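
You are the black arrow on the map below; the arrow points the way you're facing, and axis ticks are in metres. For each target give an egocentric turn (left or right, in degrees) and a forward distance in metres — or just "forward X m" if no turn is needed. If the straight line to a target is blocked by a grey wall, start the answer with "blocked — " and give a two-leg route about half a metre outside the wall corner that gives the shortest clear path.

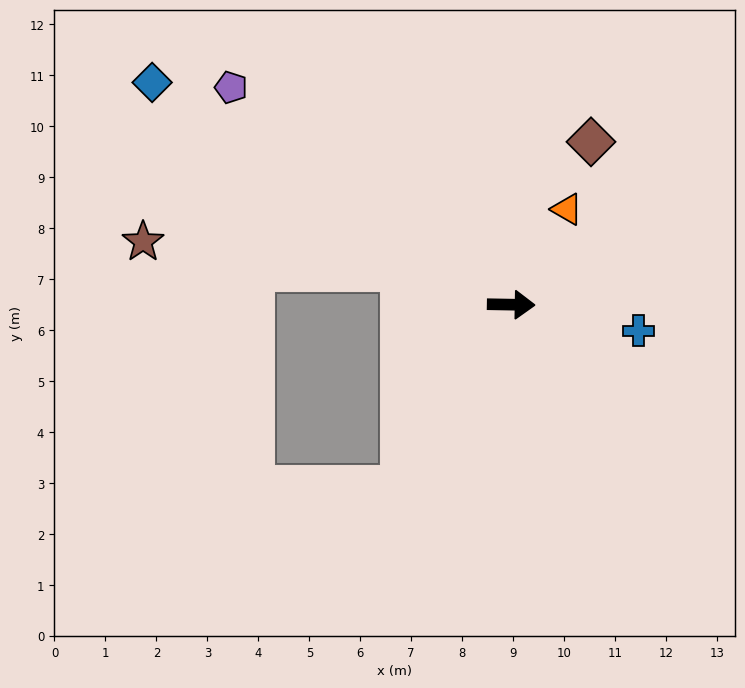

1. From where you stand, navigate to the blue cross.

turn right 11°, forward 2.6 m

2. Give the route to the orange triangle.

turn left 61°, forward 2.2 m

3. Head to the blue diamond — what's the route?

turn left 149°, forward 8.3 m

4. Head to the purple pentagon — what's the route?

turn left 143°, forward 7.0 m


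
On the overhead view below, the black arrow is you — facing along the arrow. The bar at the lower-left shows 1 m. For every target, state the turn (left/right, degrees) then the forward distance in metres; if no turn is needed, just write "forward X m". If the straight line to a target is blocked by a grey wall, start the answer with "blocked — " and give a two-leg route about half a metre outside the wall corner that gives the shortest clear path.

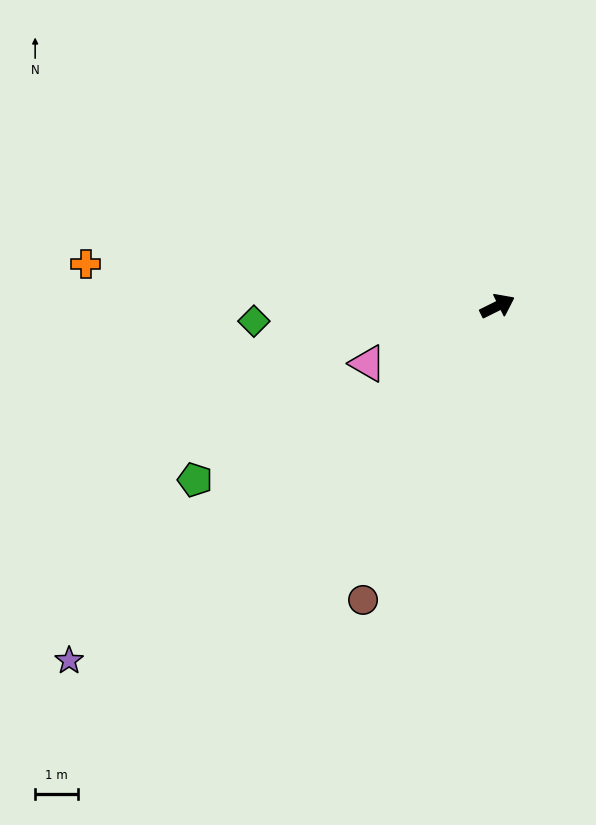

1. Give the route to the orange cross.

turn left 148°, forward 9.6 m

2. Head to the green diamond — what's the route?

turn left 157°, forward 5.7 m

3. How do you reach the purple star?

turn right 167°, forward 13.0 m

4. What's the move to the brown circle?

turn right 141°, forward 7.5 m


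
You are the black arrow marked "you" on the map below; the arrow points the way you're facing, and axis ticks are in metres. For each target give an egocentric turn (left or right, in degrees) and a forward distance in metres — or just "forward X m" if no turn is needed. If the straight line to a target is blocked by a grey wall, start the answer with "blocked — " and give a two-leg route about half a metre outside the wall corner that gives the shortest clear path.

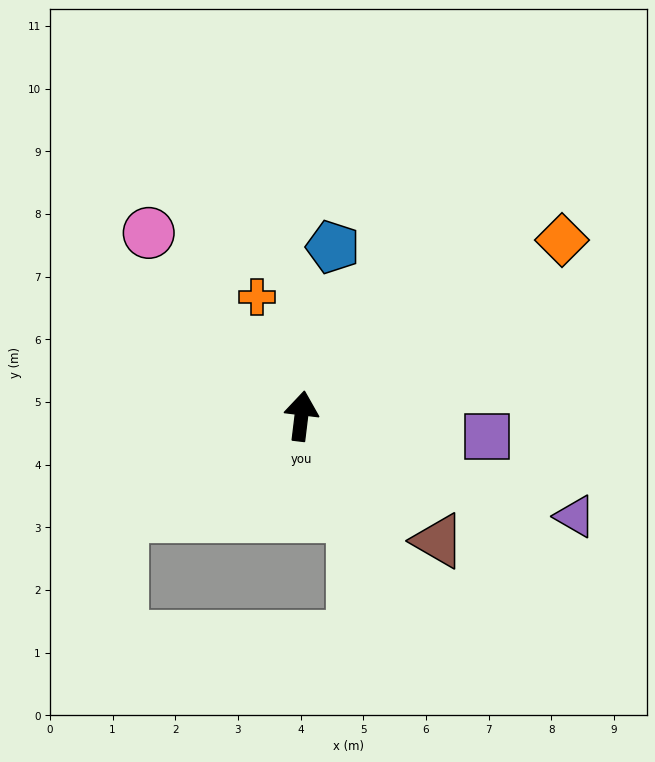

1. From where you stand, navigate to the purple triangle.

turn right 103°, forward 4.7 m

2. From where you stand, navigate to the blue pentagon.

turn right 4°, forward 2.7 m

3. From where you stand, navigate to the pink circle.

turn left 47°, forward 3.8 m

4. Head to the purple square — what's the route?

turn right 89°, forward 3.0 m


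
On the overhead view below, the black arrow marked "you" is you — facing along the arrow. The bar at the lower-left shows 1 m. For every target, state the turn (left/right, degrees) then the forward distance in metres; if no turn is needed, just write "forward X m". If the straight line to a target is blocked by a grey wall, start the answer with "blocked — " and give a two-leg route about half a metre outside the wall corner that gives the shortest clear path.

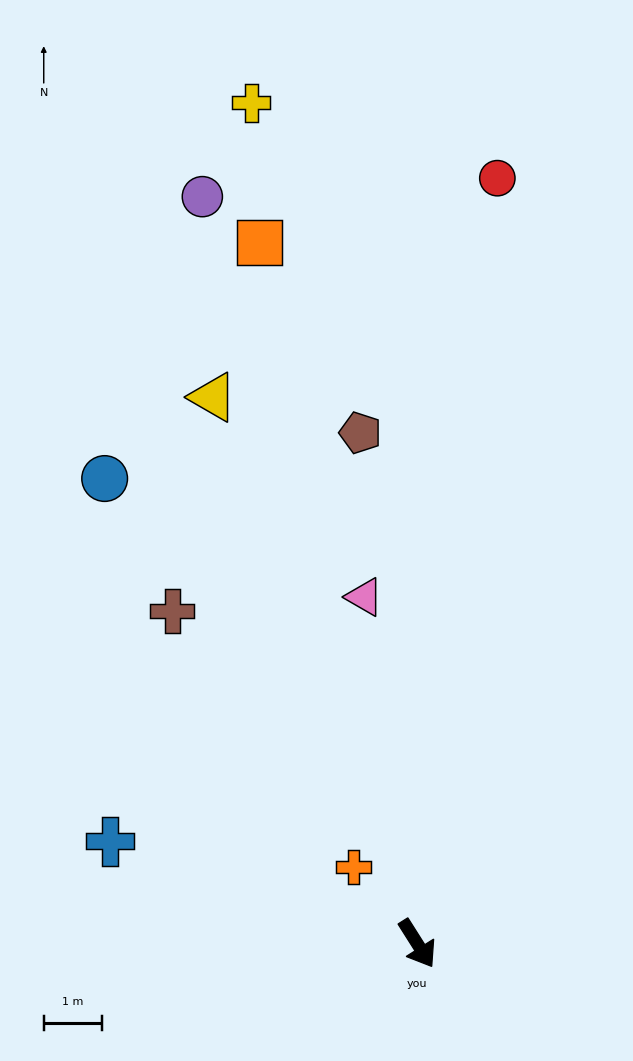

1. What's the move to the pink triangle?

turn left 156°, forward 6.0 m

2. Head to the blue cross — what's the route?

turn right 141°, forward 5.6 m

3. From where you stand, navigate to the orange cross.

turn right 173°, forward 1.7 m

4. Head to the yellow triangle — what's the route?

turn left 168°, forward 10.1 m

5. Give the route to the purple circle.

turn left 164°, forward 13.4 m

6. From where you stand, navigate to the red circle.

turn left 142°, forward 13.3 m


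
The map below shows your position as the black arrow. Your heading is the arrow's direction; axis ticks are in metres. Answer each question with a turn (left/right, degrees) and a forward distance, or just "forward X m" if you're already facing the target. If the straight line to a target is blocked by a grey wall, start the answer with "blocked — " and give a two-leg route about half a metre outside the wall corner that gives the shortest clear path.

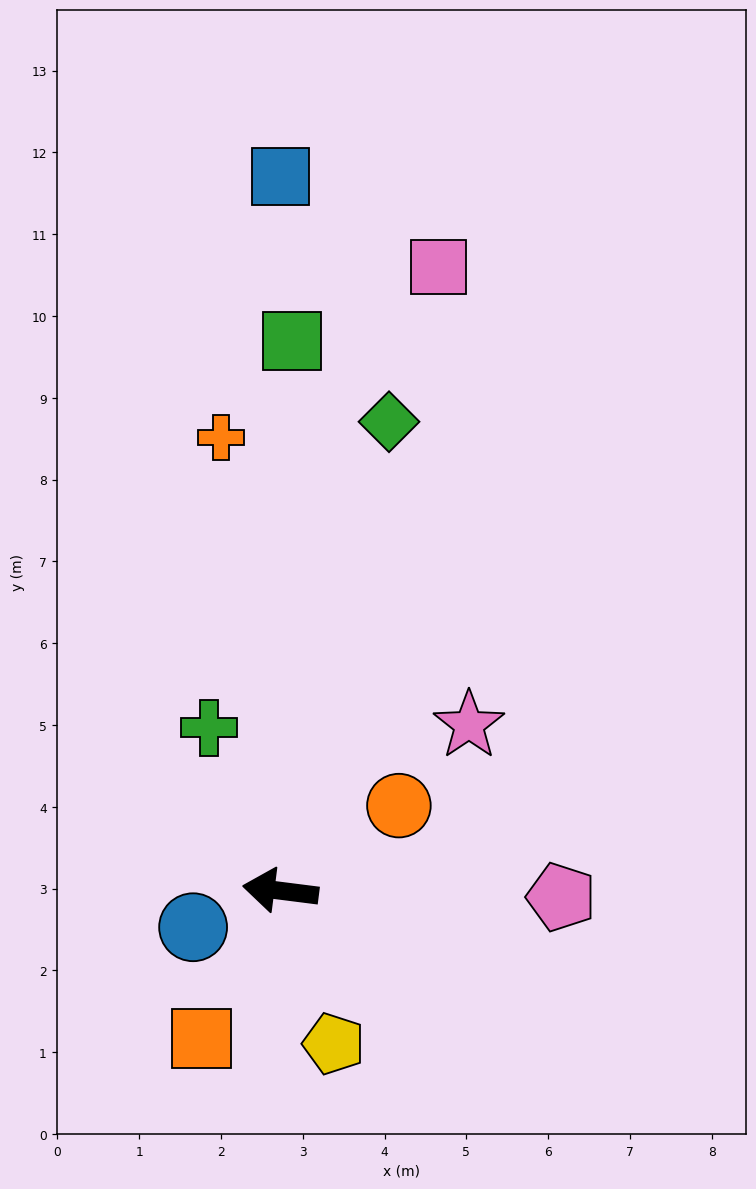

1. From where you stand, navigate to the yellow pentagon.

turn left 116°, forward 2.0 m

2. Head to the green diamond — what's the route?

turn right 96°, forward 5.9 m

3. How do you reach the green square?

turn right 84°, forward 6.7 m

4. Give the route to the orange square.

turn left 69°, forward 2.0 m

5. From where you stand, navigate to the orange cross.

turn right 75°, forward 5.6 m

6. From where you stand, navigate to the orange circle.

turn right 137°, forward 1.8 m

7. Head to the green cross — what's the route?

turn right 59°, forward 2.2 m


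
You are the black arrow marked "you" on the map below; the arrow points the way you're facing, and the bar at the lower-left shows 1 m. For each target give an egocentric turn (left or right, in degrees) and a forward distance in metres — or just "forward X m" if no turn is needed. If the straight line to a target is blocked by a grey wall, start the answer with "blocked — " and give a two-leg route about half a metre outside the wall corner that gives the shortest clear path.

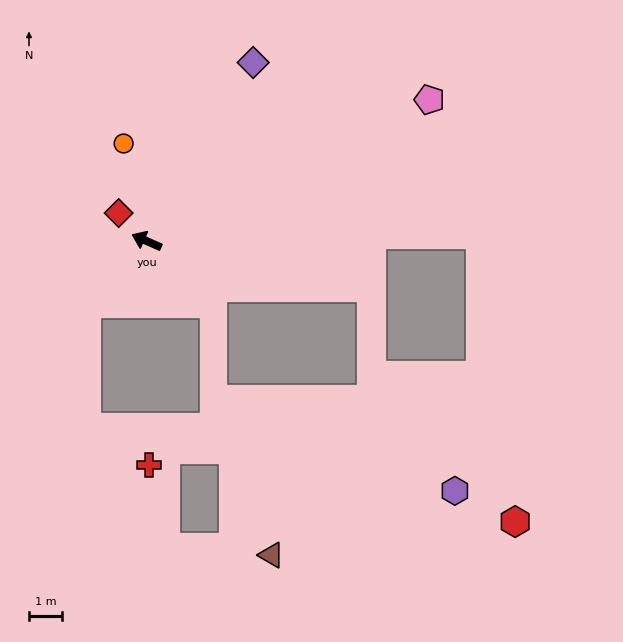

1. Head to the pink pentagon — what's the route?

turn right 130°, forward 9.5 m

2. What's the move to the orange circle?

turn right 53°, forward 3.0 m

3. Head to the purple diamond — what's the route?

turn right 97°, forward 6.3 m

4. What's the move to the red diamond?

turn right 21°, forward 1.2 m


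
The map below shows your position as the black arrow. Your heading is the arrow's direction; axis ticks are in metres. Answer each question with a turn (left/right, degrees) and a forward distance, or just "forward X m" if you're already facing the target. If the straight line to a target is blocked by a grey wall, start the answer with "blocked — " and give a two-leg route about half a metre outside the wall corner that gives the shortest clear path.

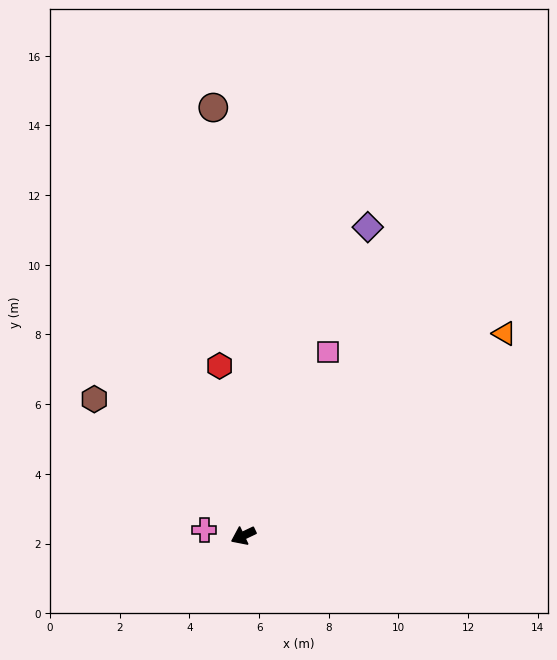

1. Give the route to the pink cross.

turn right 34°, forward 1.1 m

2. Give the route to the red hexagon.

turn right 107°, forward 4.9 m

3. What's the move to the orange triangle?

turn right 168°, forward 9.5 m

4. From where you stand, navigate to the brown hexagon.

turn right 68°, forward 5.8 m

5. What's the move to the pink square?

turn right 140°, forward 5.8 m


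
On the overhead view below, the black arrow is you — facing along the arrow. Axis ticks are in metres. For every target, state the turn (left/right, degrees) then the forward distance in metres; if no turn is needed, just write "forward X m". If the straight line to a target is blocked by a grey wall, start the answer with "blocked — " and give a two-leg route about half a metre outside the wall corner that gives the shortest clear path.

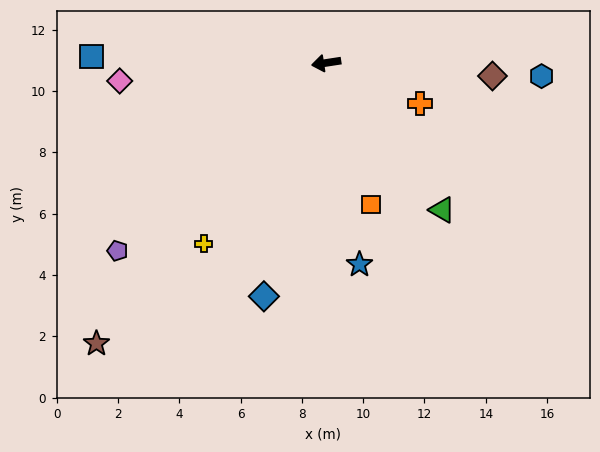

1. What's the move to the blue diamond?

turn left 66°, forward 7.9 m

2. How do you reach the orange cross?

turn left 148°, forward 3.3 m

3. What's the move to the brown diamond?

turn left 167°, forward 5.4 m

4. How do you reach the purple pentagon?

turn left 33°, forward 9.2 m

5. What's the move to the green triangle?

turn left 120°, forward 6.1 m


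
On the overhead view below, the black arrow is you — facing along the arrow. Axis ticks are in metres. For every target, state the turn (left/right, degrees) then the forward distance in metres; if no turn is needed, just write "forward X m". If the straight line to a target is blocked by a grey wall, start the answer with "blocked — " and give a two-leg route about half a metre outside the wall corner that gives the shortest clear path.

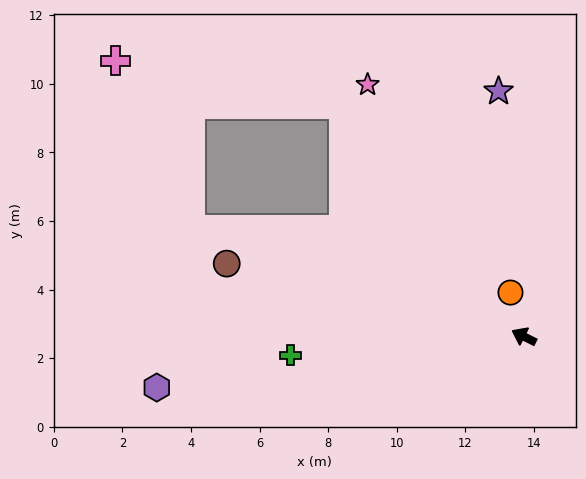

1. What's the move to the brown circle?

turn left 13°, forward 8.9 m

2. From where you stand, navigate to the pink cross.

blocked — turn left 9°, forward 10.2 m, then turn right 49°, forward 5.4 m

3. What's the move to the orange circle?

turn right 46°, forward 1.3 m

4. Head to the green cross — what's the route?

turn left 31°, forward 6.8 m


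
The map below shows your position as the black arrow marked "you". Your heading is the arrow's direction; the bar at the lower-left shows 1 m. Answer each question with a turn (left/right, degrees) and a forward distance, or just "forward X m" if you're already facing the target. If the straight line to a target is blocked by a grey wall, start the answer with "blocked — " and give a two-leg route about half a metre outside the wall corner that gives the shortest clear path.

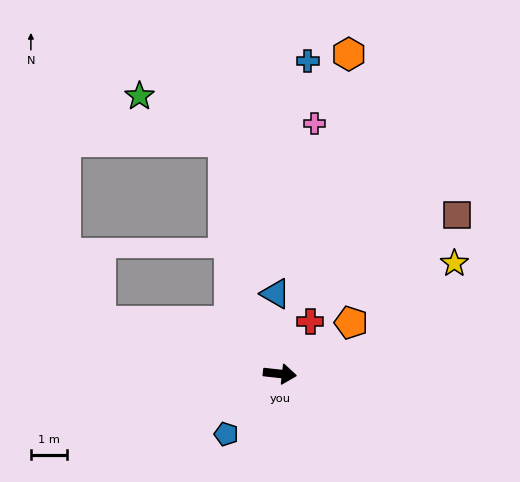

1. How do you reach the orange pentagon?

turn left 42°, forward 2.4 m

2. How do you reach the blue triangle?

turn left 99°, forward 2.2 m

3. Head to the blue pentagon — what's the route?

turn right 125°, forward 2.2 m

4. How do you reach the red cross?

turn left 66°, forward 1.7 m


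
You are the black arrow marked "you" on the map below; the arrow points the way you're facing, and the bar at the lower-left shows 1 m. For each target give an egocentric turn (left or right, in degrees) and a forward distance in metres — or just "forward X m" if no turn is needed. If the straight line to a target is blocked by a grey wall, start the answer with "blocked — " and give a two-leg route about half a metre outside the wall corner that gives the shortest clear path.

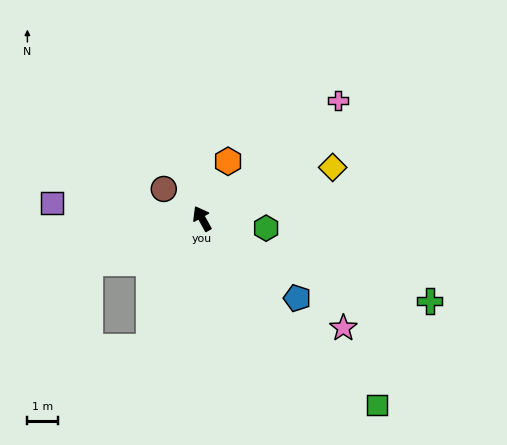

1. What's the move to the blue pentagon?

turn right 159°, forward 4.0 m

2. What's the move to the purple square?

turn left 55°, forward 4.9 m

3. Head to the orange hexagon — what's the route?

turn right 54°, forward 2.0 m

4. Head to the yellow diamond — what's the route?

turn right 98°, forward 4.5 m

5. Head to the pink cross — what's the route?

turn right 78°, forward 5.8 m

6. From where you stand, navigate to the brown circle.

turn left 23°, forward 1.6 m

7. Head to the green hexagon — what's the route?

turn right 128°, forward 2.1 m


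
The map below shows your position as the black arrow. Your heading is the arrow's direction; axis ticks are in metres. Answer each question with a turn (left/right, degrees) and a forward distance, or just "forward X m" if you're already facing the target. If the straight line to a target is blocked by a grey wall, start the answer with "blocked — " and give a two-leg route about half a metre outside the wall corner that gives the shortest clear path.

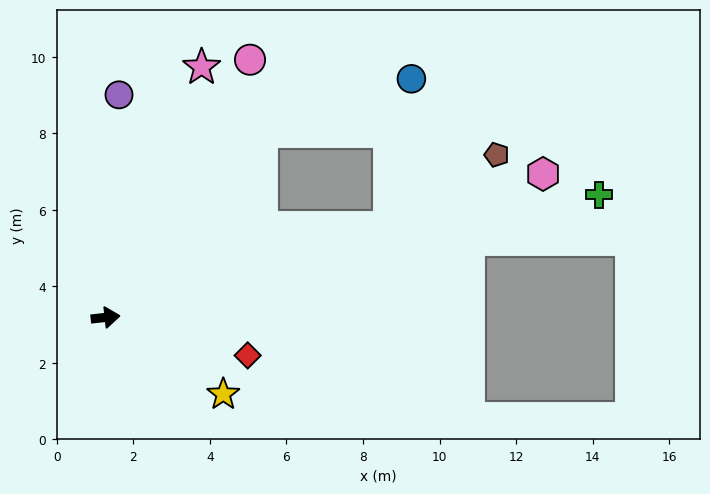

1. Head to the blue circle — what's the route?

blocked — turn left 44°, forward 6.4 m, then turn right 31°, forward 4.1 m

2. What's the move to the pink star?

turn left 63°, forward 7.0 m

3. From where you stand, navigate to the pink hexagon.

turn left 12°, forward 12.0 m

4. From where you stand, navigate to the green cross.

turn left 8°, forward 13.3 m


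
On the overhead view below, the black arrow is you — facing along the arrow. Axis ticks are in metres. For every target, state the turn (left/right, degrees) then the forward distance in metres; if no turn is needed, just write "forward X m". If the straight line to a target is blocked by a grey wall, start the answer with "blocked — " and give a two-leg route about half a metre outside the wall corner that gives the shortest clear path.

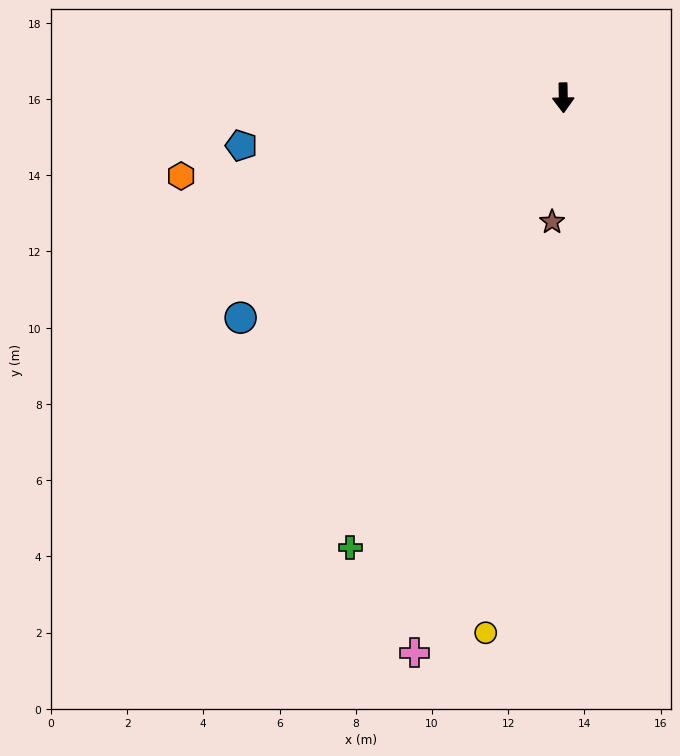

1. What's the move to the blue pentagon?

turn right 83°, forward 8.5 m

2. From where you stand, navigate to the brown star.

turn right 6°, forward 3.3 m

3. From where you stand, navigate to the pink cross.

turn right 16°, forward 15.1 m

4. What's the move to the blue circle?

turn right 57°, forward 10.2 m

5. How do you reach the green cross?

turn right 26°, forward 13.1 m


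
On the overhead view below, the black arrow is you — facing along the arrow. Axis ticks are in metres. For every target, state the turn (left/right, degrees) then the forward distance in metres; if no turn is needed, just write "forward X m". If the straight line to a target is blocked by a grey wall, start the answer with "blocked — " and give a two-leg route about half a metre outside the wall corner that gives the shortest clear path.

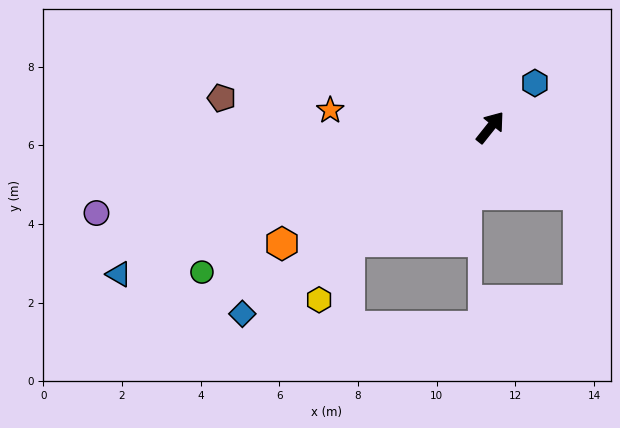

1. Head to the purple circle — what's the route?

turn left 141°, forward 10.2 m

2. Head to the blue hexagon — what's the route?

turn right 7°, forward 1.6 m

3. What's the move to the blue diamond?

turn left 165°, forward 7.9 m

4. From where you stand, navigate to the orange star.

turn left 122°, forward 4.1 m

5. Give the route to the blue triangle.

turn left 150°, forward 10.2 m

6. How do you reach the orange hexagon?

turn left 158°, forward 6.1 m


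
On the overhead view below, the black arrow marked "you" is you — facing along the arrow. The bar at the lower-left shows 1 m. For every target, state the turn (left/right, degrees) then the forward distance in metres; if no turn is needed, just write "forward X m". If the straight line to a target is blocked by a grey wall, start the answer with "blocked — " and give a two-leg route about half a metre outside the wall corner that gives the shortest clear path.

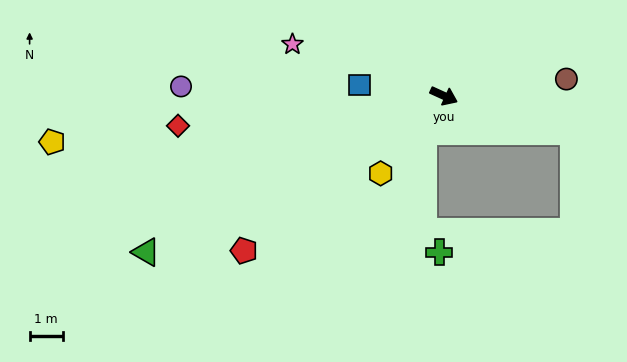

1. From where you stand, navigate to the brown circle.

turn left 32°, forward 3.7 m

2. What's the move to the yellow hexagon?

turn right 105°, forward 3.0 m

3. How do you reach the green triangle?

turn right 128°, forward 10.2 m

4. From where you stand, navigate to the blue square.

turn right 163°, forward 2.6 m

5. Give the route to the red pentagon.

turn right 118°, forward 7.7 m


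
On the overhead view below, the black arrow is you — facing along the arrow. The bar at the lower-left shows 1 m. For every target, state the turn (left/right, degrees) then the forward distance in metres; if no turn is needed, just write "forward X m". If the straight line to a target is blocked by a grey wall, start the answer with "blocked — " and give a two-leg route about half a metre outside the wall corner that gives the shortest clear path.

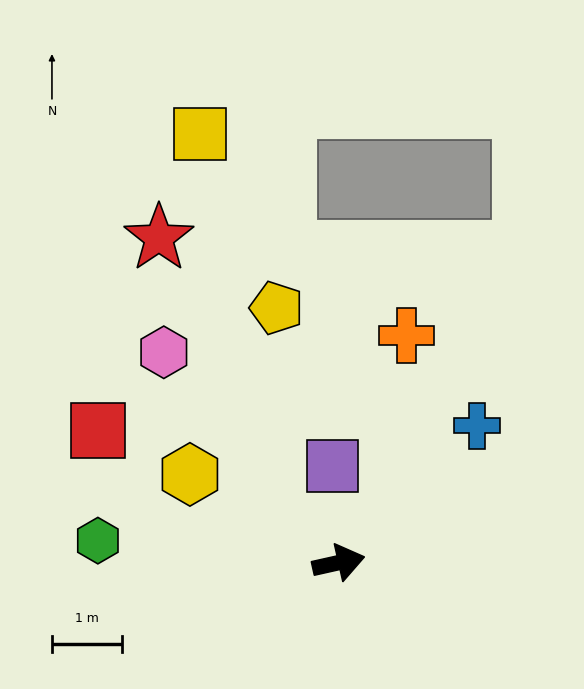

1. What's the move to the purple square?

turn left 81°, forward 1.4 m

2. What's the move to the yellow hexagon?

turn left 137°, forward 2.5 m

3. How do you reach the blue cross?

turn left 32°, forward 2.8 m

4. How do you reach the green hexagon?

turn left 162°, forward 3.4 m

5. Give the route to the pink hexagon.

turn left 117°, forward 3.9 m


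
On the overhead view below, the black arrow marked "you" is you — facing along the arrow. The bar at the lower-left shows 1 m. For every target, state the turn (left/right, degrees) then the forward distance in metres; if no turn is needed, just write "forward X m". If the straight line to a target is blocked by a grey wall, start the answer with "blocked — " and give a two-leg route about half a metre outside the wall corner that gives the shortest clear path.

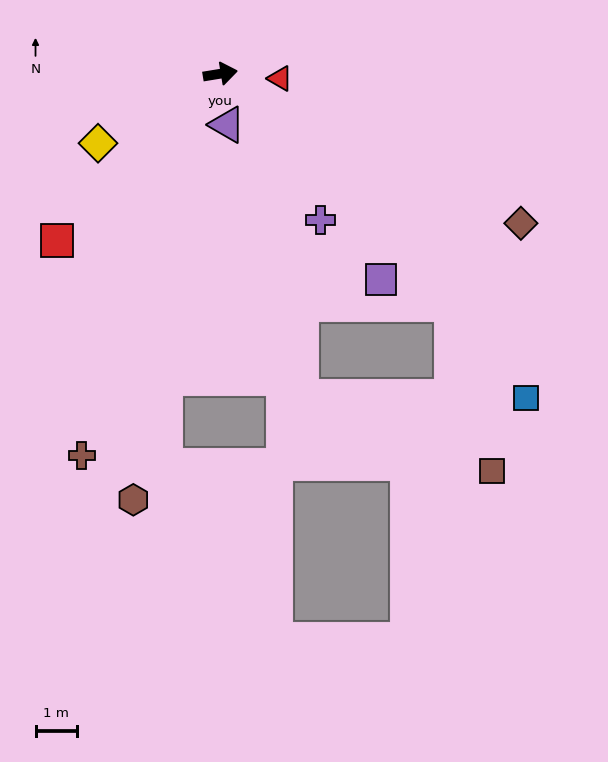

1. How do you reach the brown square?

blocked — turn right 54°, forward 7.9 m, then turn right 31°, forward 4.2 m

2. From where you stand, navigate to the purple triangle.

turn right 92°, forward 1.2 m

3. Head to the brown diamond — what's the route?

turn right 36°, forward 8.1 m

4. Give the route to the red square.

turn right 144°, forward 5.7 m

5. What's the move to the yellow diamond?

turn right 160°, forward 3.4 m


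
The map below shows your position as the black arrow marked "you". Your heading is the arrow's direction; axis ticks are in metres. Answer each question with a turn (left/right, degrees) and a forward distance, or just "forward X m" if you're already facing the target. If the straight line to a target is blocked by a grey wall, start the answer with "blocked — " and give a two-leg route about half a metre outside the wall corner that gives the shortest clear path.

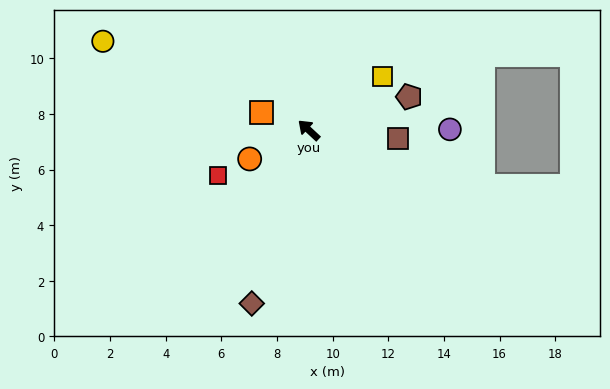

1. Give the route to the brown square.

turn right 143°, forward 3.2 m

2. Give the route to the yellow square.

turn right 101°, forward 3.3 m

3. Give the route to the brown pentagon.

turn right 119°, forward 3.8 m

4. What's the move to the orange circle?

turn left 69°, forward 2.4 m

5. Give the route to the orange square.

turn left 22°, forward 1.8 m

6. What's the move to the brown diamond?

turn left 115°, forward 6.6 m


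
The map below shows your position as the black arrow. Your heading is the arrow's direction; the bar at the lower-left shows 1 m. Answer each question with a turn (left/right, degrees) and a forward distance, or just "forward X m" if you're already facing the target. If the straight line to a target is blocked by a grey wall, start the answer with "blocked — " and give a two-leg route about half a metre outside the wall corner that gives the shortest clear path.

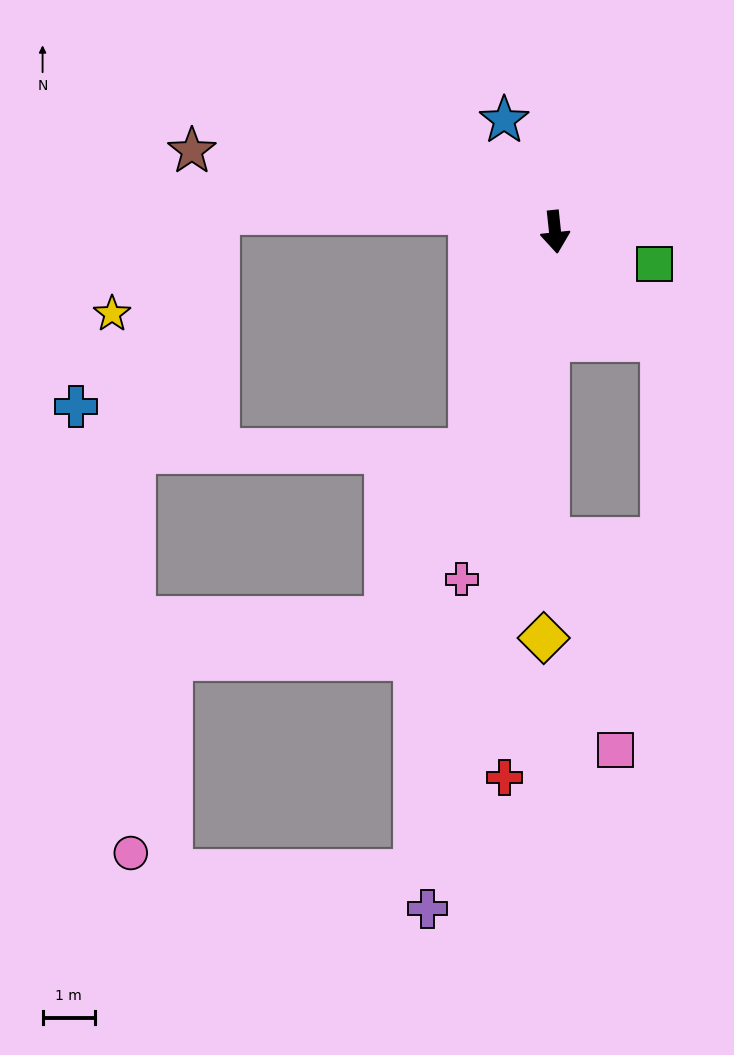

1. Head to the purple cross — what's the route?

turn right 17°, forward 13.1 m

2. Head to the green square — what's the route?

turn left 66°, forward 2.0 m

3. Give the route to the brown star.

turn right 109°, forward 7.1 m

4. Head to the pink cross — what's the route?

turn right 21°, forward 6.9 m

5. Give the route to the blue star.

turn right 162°, forward 2.3 m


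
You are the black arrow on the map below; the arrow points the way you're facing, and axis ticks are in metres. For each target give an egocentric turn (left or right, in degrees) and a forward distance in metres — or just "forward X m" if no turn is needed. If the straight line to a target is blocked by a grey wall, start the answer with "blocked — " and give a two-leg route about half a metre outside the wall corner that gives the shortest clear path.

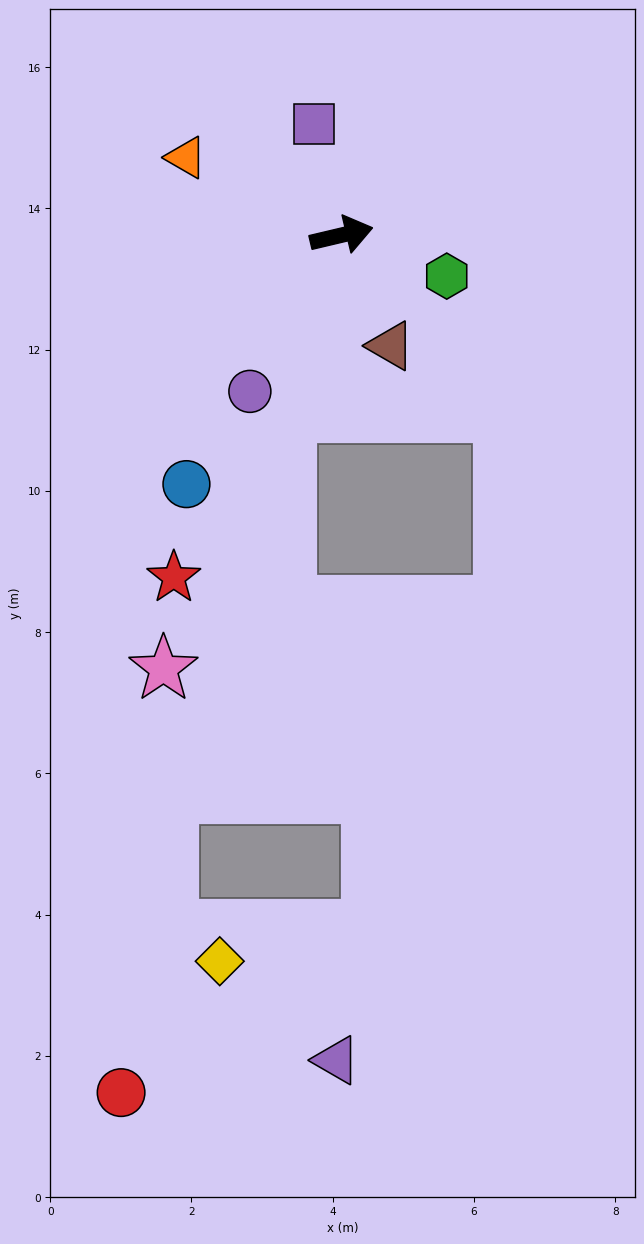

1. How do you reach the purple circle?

turn right 134°, forward 2.6 m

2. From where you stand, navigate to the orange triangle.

turn left 140°, forward 2.5 m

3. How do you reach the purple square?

turn left 90°, forward 1.6 m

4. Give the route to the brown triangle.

turn right 79°, forward 1.7 m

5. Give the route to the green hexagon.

turn right 35°, forward 1.6 m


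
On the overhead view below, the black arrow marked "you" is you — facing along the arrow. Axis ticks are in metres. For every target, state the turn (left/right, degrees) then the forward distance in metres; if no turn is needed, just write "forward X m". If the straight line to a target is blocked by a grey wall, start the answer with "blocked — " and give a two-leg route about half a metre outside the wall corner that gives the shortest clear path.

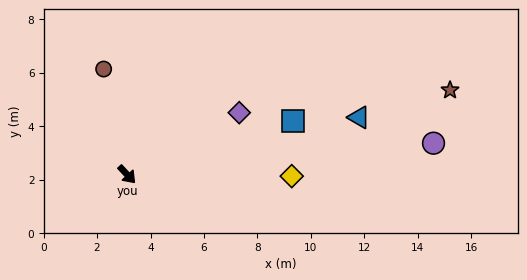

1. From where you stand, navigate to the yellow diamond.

turn left 46°, forward 6.2 m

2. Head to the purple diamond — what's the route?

turn left 76°, forward 4.8 m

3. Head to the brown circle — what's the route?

turn left 150°, forward 4.0 m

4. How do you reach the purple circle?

turn left 53°, forward 11.5 m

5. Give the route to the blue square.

turn left 65°, forward 6.5 m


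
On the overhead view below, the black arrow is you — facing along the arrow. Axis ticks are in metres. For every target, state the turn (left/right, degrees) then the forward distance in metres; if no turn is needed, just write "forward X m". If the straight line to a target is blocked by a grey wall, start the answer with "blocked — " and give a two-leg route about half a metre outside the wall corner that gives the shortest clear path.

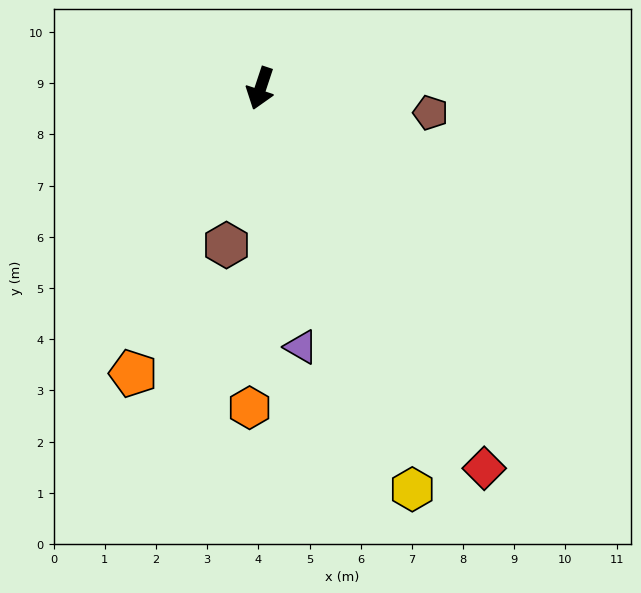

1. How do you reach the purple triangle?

turn left 27°, forward 5.1 m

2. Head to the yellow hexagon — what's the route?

turn left 39°, forward 8.4 m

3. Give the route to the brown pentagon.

turn left 100°, forward 3.4 m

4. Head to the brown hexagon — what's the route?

turn left 6°, forward 3.1 m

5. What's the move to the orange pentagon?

turn right 6°, forward 6.1 m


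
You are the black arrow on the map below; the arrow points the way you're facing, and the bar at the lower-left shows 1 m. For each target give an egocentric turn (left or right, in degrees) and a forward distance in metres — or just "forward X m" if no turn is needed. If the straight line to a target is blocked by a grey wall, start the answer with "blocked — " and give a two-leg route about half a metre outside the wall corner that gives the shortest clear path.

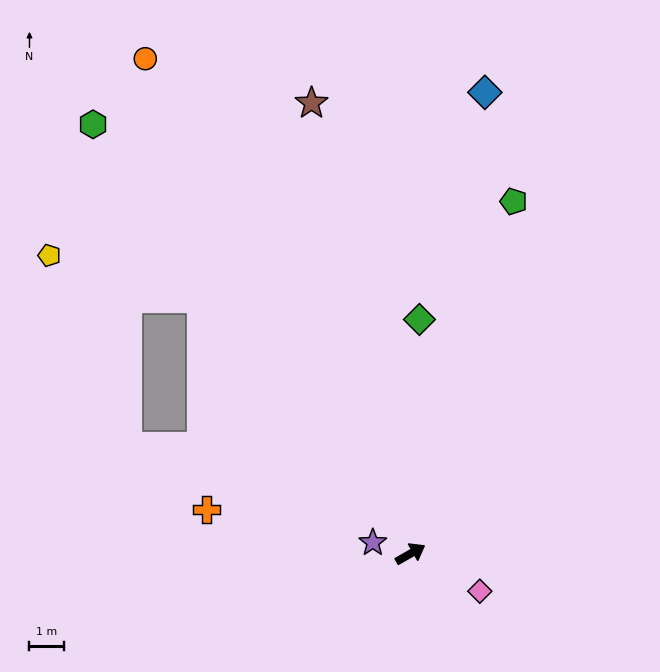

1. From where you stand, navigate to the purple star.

turn left 134°, forward 1.1 m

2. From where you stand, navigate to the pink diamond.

turn right 58°, forward 2.3 m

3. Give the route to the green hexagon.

turn left 97°, forward 15.5 m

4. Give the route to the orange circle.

turn left 89°, forward 16.3 m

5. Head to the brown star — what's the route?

turn left 73°, forward 13.4 m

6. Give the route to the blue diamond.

turn left 51°, forward 13.6 m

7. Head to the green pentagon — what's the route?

turn left 44°, forward 10.7 m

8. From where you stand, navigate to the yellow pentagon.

blocked — turn left 100°, forward 9.6 m, then turn left 35°, forward 4.6 m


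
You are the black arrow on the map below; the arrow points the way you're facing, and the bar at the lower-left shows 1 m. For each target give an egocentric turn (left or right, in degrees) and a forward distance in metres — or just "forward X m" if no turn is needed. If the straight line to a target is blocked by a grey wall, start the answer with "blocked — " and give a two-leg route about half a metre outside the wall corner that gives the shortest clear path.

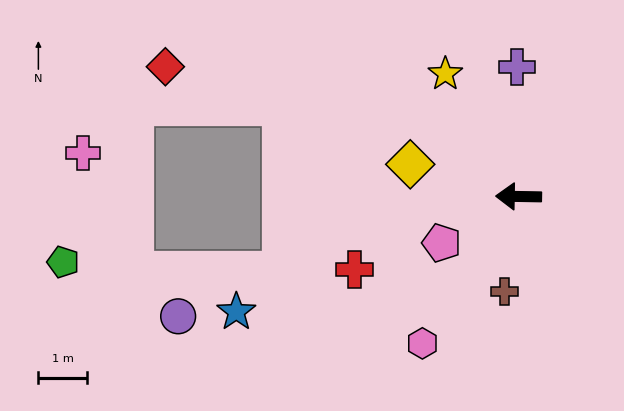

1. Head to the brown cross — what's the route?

turn left 83°, forward 2.0 m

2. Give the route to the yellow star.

turn right 58°, forward 2.9 m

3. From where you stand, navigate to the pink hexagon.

turn left 58°, forward 3.6 m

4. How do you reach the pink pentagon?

turn left 32°, forward 1.8 m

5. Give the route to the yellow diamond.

turn right 16°, forward 2.3 m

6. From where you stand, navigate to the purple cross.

turn right 88°, forward 2.7 m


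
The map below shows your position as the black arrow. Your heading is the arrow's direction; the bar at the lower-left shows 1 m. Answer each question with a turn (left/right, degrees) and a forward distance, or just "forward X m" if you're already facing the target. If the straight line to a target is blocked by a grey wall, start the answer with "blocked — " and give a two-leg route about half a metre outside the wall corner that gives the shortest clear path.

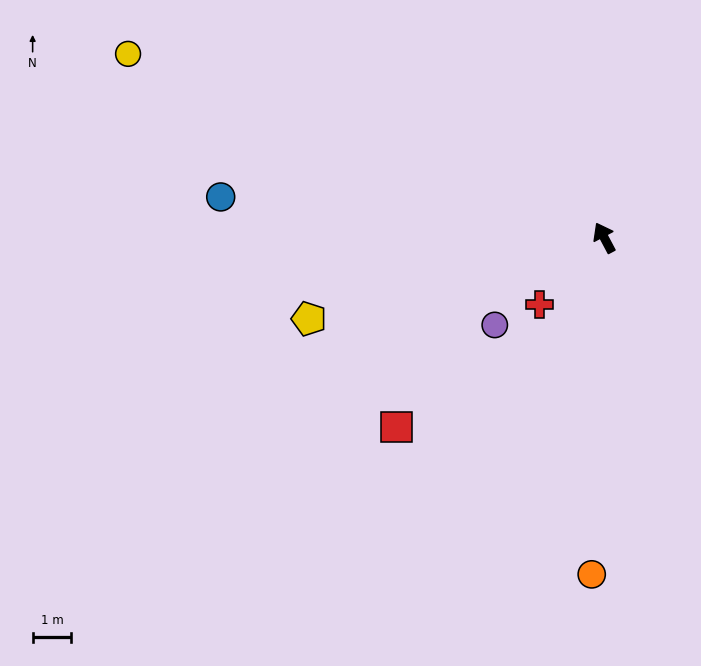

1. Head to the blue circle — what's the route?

turn left 56°, forward 10.0 m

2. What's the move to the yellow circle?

turn left 41°, forward 13.2 m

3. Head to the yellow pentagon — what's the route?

turn left 77°, forward 7.9 m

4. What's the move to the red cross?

turn left 108°, forward 2.4 m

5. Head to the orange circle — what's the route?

turn left 150°, forward 8.7 m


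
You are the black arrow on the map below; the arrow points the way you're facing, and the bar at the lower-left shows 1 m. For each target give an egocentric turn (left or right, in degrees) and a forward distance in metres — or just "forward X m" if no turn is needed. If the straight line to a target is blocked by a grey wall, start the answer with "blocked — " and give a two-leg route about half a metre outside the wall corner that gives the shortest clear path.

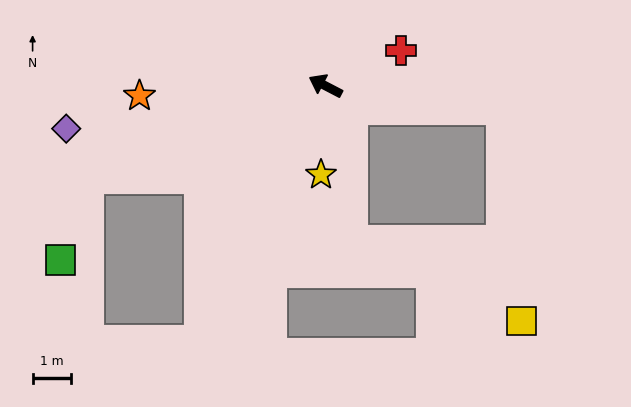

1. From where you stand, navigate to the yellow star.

turn left 115°, forward 2.3 m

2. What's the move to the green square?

blocked — turn left 49°, forward 6.7 m, then turn left 50°, forward 2.3 m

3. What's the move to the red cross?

turn right 127°, forward 2.2 m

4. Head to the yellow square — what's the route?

blocked — turn right 160°, forward 4.7 m, then turn right 77°, forward 5.6 m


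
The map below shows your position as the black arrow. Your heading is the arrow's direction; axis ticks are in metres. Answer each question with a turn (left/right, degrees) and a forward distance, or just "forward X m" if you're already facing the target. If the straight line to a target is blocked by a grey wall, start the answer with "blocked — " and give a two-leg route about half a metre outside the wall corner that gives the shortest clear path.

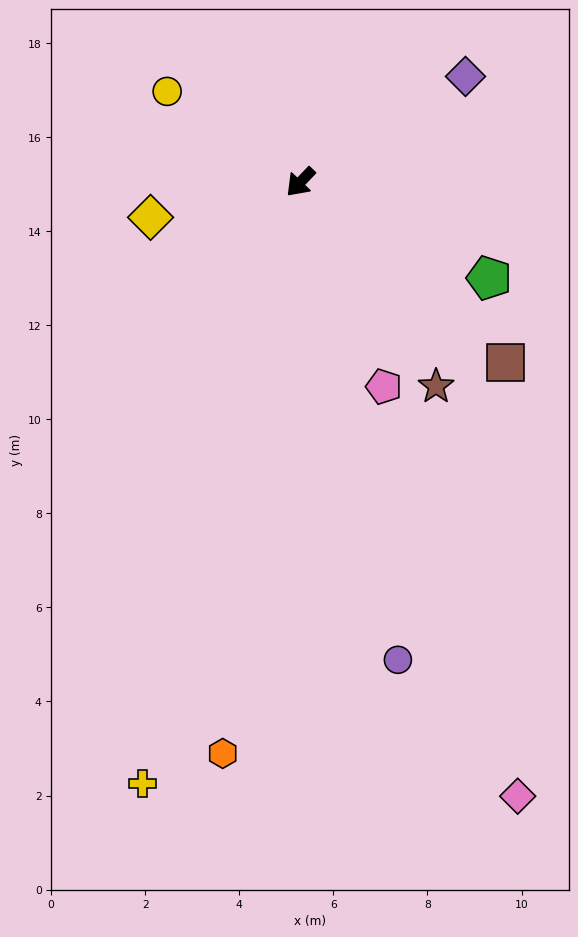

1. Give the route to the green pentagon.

turn left 107°, forward 4.5 m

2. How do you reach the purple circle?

turn left 55°, forward 10.4 m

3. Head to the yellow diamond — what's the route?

turn right 33°, forward 3.3 m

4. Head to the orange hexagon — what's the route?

turn left 36°, forward 12.3 m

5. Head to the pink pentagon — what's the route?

turn left 66°, forward 4.7 m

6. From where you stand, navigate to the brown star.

turn left 77°, forward 5.2 m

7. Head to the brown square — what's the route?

turn left 92°, forward 5.8 m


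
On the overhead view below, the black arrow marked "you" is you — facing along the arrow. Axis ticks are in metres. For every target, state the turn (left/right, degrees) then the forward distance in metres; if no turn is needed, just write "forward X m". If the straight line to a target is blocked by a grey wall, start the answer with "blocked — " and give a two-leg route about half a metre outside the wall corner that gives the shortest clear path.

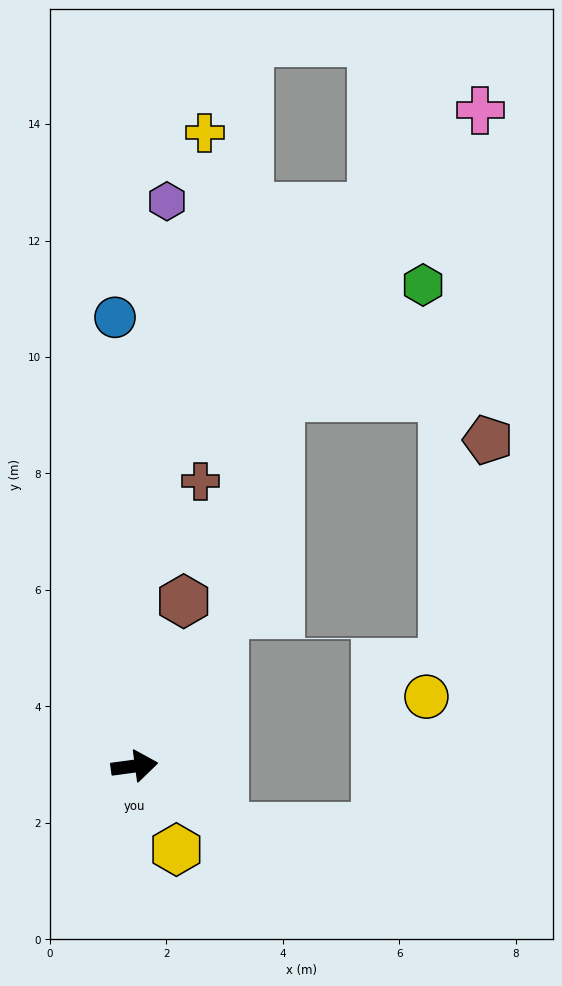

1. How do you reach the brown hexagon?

turn left 66°, forward 3.0 m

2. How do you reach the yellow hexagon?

turn right 71°, forward 1.6 m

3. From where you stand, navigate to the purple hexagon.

turn left 79°, forward 9.7 m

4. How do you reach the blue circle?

turn left 85°, forward 7.7 m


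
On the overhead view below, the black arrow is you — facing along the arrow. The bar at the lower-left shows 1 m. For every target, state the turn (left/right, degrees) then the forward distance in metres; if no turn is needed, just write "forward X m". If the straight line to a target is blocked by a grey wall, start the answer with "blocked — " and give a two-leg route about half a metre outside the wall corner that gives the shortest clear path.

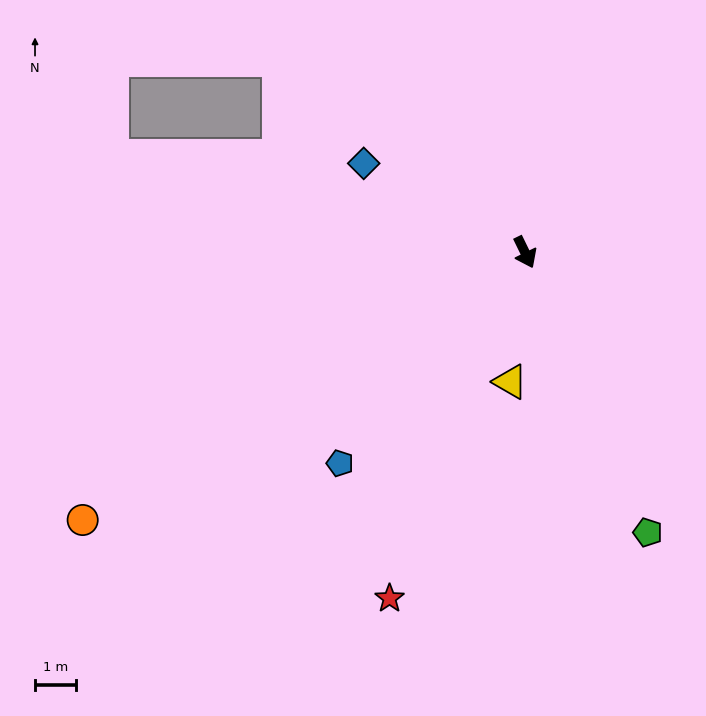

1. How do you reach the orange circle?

turn right 85°, forward 12.6 m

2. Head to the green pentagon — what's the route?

turn right 2°, forward 7.4 m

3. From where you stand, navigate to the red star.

turn right 47°, forward 9.0 m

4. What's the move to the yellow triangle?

turn right 32°, forward 3.2 m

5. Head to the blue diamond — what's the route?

turn right 145°, forward 4.5 m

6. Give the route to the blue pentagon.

turn right 67°, forward 6.8 m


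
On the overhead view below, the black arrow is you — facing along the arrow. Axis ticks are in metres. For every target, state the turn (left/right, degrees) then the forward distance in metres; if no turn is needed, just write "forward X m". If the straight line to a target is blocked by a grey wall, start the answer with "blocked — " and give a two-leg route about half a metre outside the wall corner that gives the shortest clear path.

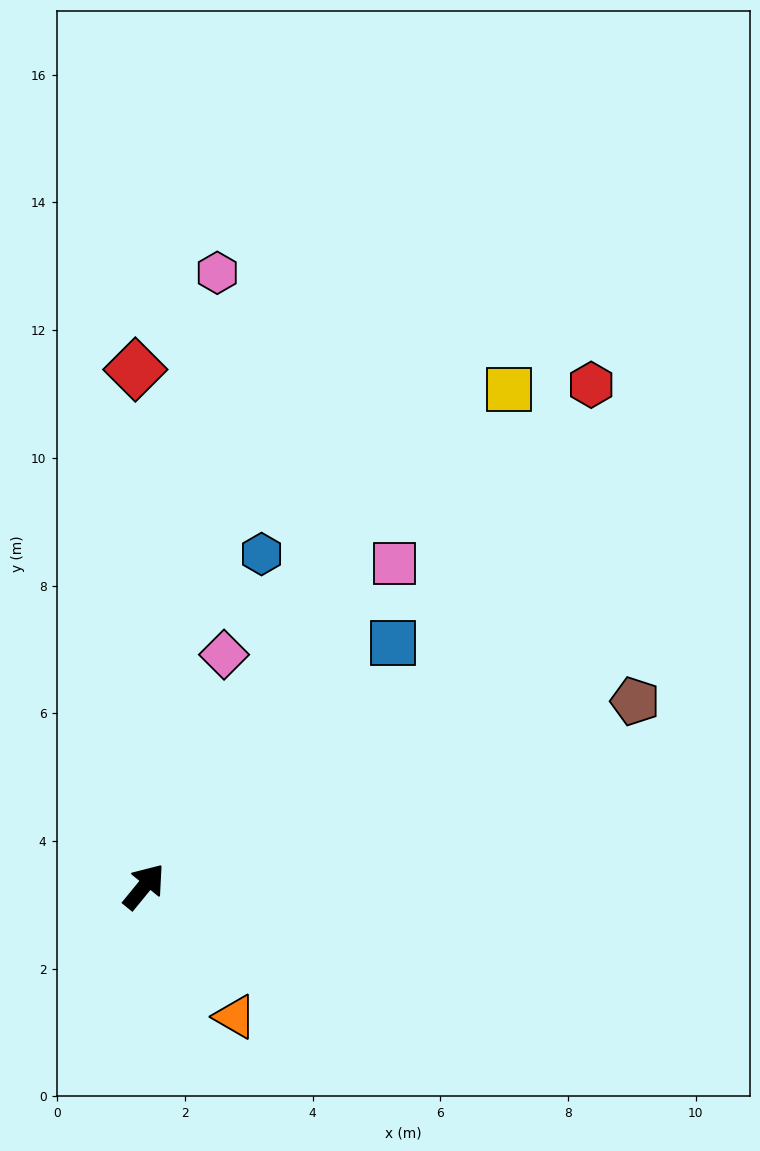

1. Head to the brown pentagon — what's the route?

turn right 30°, forward 8.2 m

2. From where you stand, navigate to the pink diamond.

turn left 20°, forward 3.8 m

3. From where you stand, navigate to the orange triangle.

turn right 106°, forward 2.5 m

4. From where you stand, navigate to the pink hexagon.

turn left 32°, forward 9.7 m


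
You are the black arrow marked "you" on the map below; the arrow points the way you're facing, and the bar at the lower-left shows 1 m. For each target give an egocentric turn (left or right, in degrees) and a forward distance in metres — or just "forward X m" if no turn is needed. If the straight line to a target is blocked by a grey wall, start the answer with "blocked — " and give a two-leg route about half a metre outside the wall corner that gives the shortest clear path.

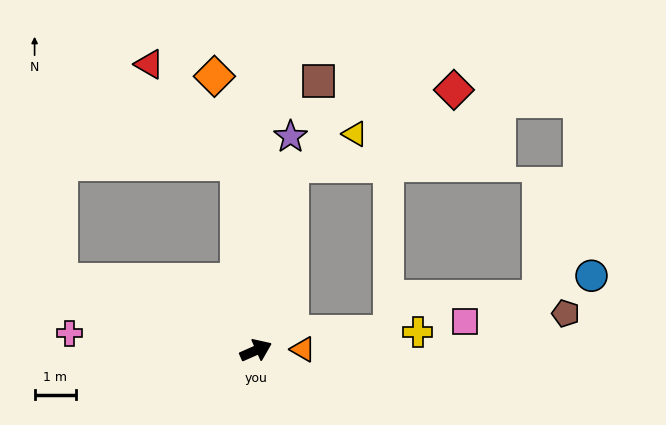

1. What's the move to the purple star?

turn left 57°, forward 5.3 m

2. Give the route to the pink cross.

turn left 151°, forward 4.6 m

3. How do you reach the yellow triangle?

blocked — turn left 55°, forward 4.6 m, then turn right 52°, forward 1.7 m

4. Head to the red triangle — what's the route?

blocked — turn left 72°, forward 4.6 m, then turn left 36°, forward 3.2 m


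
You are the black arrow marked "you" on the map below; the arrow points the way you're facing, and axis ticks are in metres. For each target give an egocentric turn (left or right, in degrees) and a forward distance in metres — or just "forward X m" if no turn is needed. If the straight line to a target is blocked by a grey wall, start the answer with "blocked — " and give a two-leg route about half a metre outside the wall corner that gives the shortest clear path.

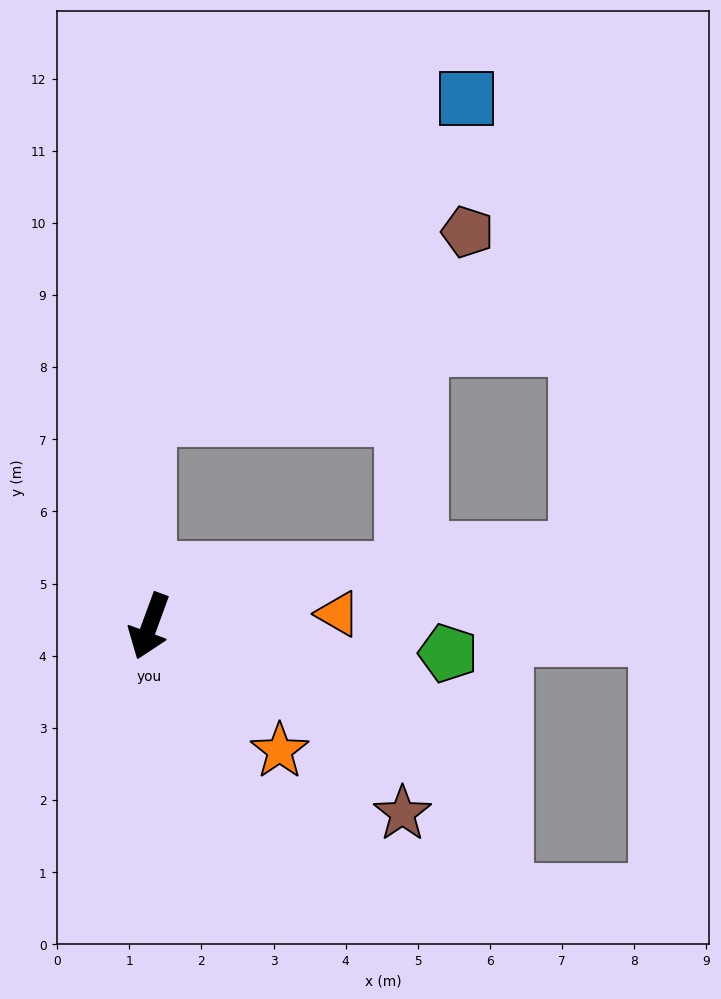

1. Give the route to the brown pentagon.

blocked — turn right 159°, forward 2.9 m, then turn right 61°, forward 5.1 m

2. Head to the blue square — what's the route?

blocked — turn right 159°, forward 2.9 m, then turn right 46°, forward 6.3 m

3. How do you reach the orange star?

turn left 66°, forward 2.5 m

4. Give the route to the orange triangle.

turn left 114°, forward 2.6 m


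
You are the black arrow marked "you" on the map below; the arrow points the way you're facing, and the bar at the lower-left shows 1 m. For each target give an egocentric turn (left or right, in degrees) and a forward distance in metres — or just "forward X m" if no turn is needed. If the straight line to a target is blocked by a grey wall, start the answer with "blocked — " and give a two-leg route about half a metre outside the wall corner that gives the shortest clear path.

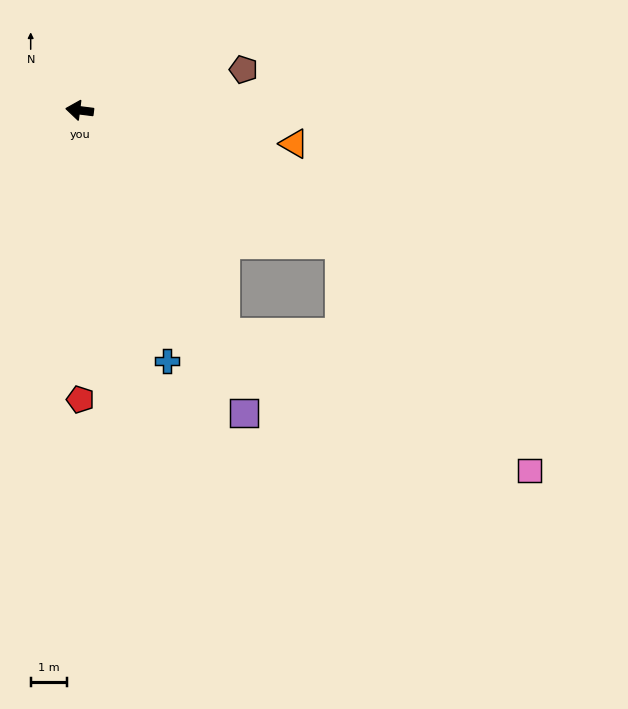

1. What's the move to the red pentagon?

turn left 97°, forward 8.0 m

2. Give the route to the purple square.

turn left 126°, forward 9.5 m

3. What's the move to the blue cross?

turn left 116°, forward 7.3 m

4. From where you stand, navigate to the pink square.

blocked — turn left 160°, forward 8.1 m, then turn right 23°, forward 8.2 m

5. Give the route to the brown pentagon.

turn right 159°, forward 4.7 m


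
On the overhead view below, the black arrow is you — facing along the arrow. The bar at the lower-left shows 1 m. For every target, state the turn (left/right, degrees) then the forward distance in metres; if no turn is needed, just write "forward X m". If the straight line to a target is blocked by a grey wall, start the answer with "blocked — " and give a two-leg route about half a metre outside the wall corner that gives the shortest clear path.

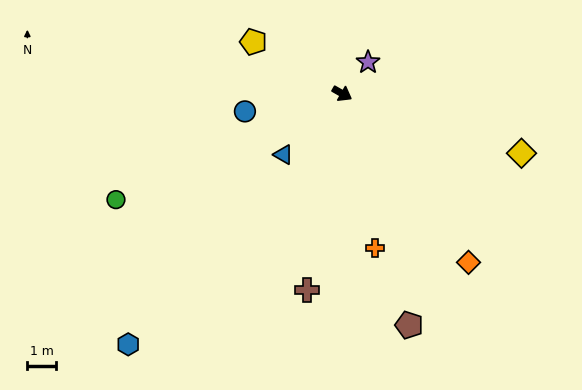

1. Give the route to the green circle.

turn right 125°, forward 8.6 m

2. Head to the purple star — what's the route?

turn left 80°, forward 1.4 m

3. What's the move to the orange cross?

turn right 48°, forward 5.4 m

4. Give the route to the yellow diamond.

turn left 11°, forward 6.5 m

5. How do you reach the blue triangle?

turn right 104°, forward 2.9 m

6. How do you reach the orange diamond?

turn right 23°, forward 7.3 m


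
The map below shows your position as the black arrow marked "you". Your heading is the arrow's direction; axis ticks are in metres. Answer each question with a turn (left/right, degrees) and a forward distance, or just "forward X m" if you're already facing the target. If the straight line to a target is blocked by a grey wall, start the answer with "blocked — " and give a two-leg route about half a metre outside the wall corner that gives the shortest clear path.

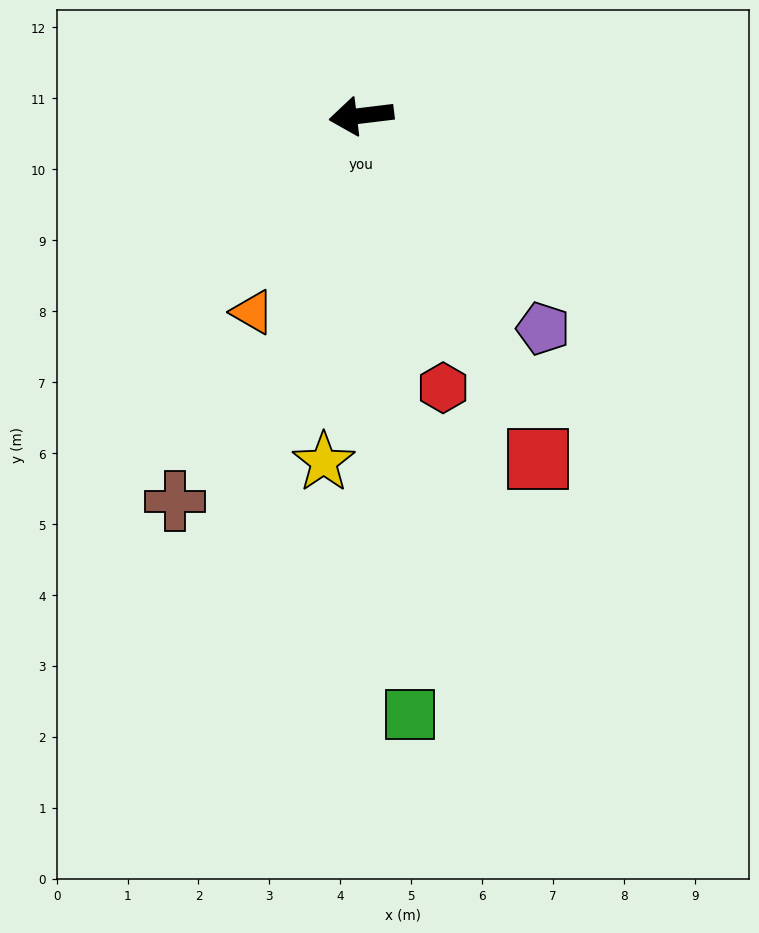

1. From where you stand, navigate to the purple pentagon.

turn left 124°, forward 3.9 m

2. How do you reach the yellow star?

turn left 77°, forward 4.9 m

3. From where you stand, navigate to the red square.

turn left 110°, forward 5.5 m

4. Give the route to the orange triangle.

turn left 54°, forward 3.2 m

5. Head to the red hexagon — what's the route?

turn left 100°, forward 4.0 m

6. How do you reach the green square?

turn left 88°, forward 8.5 m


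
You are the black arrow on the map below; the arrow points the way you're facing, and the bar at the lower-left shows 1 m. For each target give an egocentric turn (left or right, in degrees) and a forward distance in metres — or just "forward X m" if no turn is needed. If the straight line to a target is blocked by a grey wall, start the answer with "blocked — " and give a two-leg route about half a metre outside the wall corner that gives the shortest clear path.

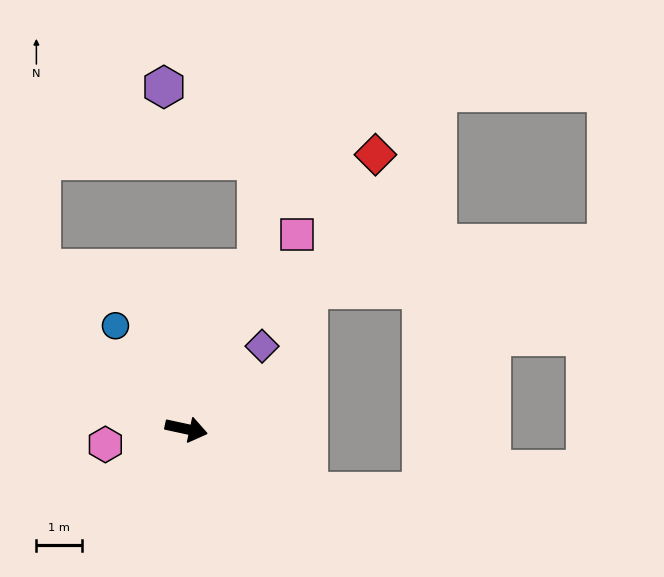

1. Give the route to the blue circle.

turn left 137°, forward 2.8 m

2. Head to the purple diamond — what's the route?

turn left 60°, forward 2.5 m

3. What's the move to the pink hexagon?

turn right 157°, forward 1.8 m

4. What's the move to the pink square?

turn left 73°, forward 4.9 m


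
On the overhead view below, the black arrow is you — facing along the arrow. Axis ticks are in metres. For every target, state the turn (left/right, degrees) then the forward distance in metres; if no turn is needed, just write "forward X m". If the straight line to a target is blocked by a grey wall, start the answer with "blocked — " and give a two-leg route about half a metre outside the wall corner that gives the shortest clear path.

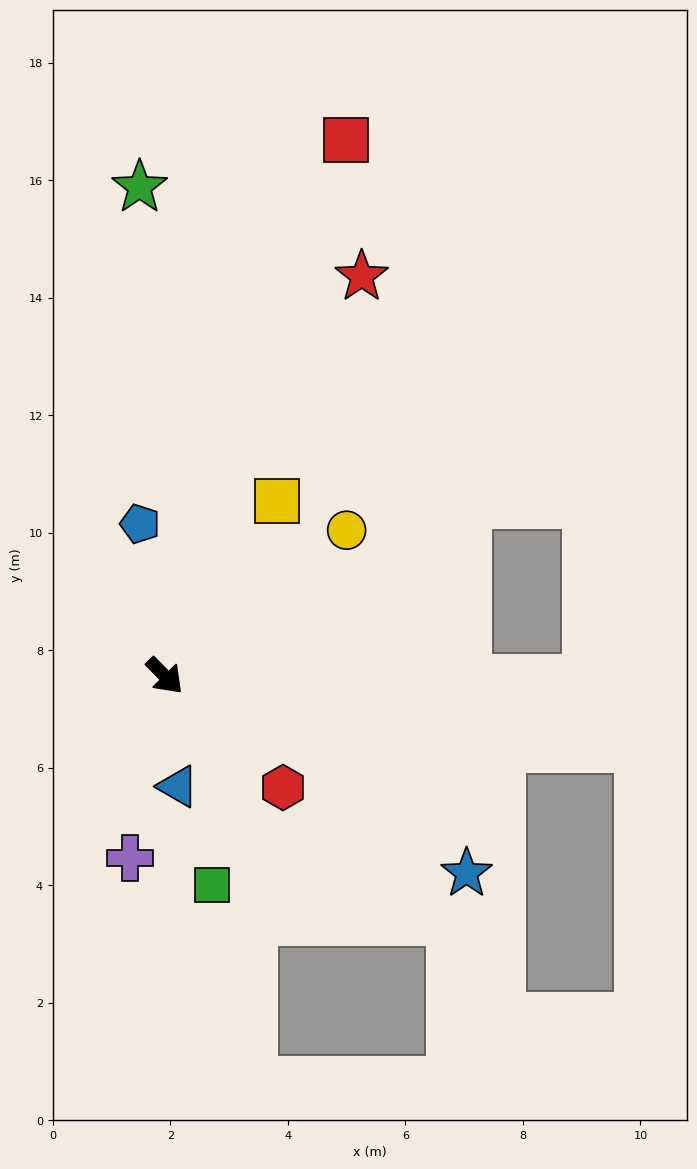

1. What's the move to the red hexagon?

turn left 2°, forward 2.8 m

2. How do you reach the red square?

turn left 117°, forward 9.6 m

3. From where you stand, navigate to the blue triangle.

turn right 38°, forward 1.9 m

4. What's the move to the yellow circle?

turn left 84°, forward 4.0 m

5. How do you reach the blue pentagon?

turn left 145°, forward 2.6 m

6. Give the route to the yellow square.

turn left 103°, forward 3.5 m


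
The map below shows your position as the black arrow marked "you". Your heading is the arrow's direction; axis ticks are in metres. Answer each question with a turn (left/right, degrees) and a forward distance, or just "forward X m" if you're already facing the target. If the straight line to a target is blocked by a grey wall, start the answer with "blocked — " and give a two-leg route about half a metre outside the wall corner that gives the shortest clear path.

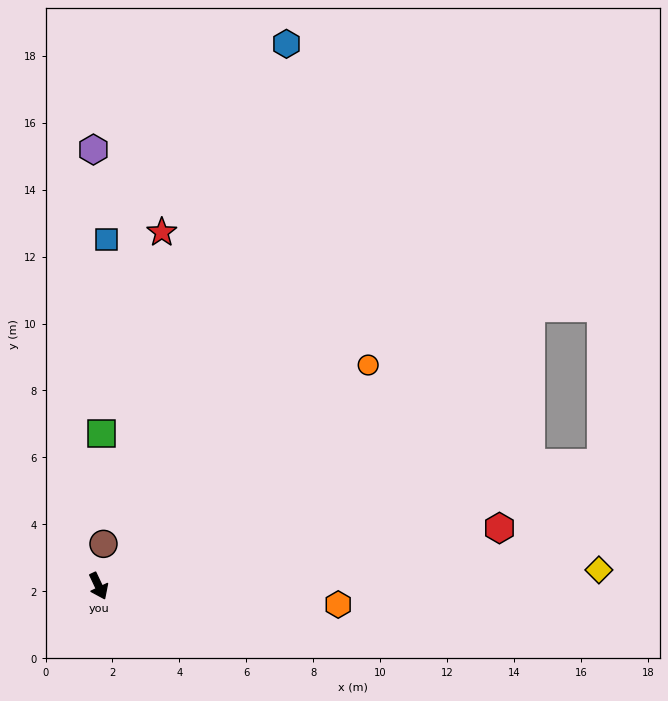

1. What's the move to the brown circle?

turn left 148°, forward 1.3 m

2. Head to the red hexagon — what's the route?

turn left 73°, forward 12.1 m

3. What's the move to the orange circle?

turn left 104°, forward 10.4 m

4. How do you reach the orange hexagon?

turn left 60°, forward 7.2 m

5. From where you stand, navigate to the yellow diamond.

turn left 67°, forward 15.0 m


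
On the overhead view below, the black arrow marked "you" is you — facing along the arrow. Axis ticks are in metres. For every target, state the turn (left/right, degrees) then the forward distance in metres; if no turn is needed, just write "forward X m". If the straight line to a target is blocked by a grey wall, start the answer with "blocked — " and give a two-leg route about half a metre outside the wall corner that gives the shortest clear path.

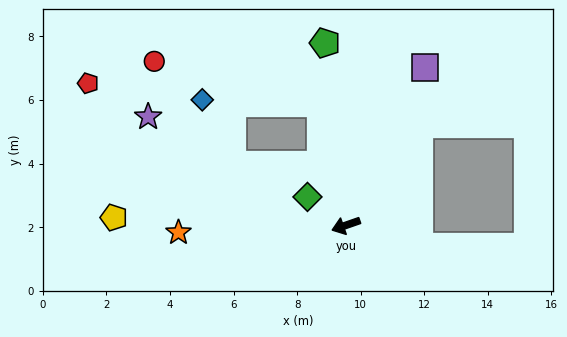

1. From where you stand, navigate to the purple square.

turn right 136°, forward 5.5 m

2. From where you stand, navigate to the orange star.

turn right 17°, forward 5.3 m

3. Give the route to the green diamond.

turn right 56°, forward 1.5 m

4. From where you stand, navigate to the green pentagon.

turn right 103°, forward 5.8 m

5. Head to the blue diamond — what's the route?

blocked — turn right 97°, forward 3.9 m, then turn left 76°, forward 3.7 m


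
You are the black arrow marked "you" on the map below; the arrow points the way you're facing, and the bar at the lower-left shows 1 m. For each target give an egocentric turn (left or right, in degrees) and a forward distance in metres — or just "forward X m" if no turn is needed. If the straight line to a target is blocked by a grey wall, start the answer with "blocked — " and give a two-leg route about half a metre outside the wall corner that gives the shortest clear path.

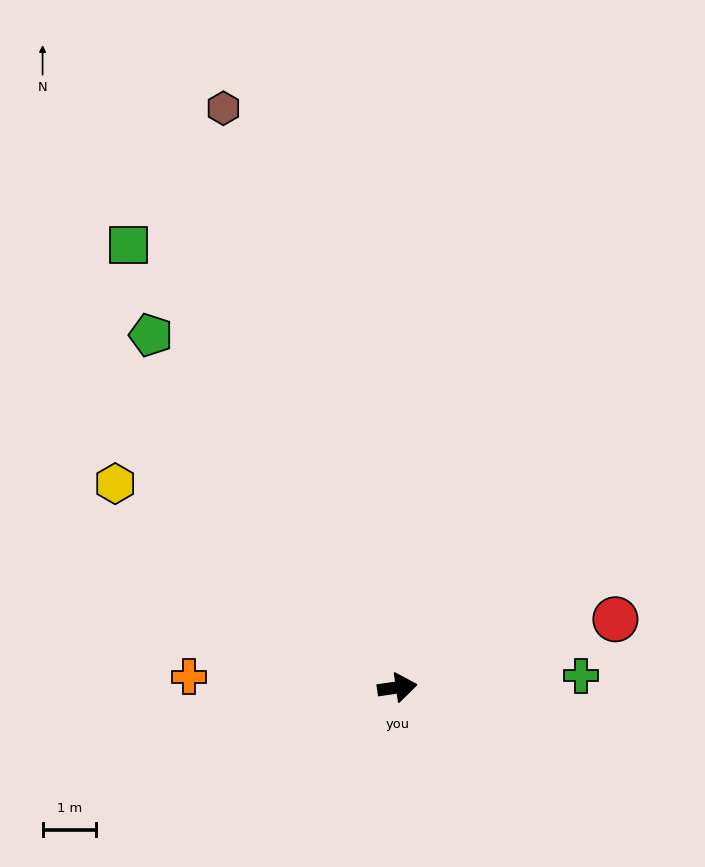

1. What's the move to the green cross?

turn right 5°, forward 3.4 m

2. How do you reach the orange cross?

turn left 169°, forward 3.9 m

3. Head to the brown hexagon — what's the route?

turn left 99°, forward 11.3 m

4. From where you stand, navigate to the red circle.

turn left 9°, forward 4.3 m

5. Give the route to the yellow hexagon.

turn left 136°, forward 6.5 m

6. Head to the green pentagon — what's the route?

turn left 117°, forward 8.0 m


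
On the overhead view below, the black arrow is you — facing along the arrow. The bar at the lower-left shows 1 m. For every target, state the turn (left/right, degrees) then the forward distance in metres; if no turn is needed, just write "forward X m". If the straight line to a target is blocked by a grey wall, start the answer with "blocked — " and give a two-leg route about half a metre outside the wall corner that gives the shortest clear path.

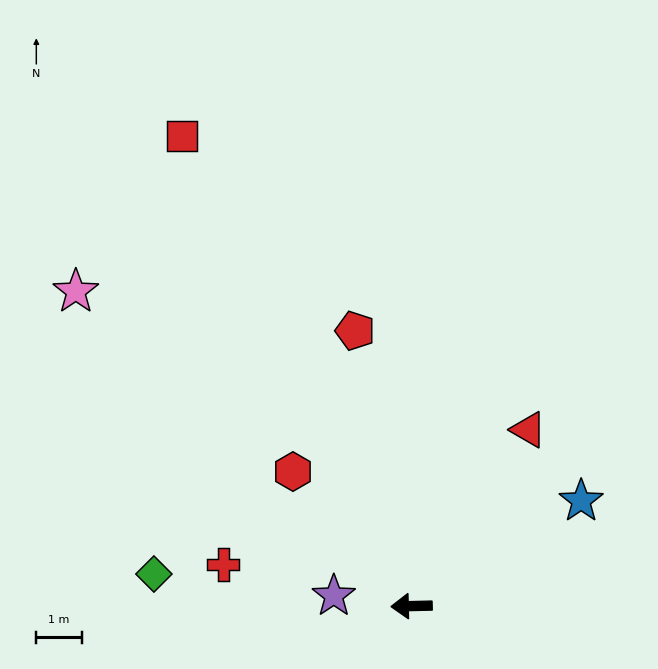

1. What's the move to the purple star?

turn right 9°, forward 1.7 m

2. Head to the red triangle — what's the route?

turn right 125°, forward 4.6 m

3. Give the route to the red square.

turn right 65°, forward 11.4 m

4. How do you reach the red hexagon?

turn right 50°, forward 3.9 m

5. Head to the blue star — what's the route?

turn right 150°, forward 4.4 m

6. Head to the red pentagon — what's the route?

turn right 80°, forward 6.1 m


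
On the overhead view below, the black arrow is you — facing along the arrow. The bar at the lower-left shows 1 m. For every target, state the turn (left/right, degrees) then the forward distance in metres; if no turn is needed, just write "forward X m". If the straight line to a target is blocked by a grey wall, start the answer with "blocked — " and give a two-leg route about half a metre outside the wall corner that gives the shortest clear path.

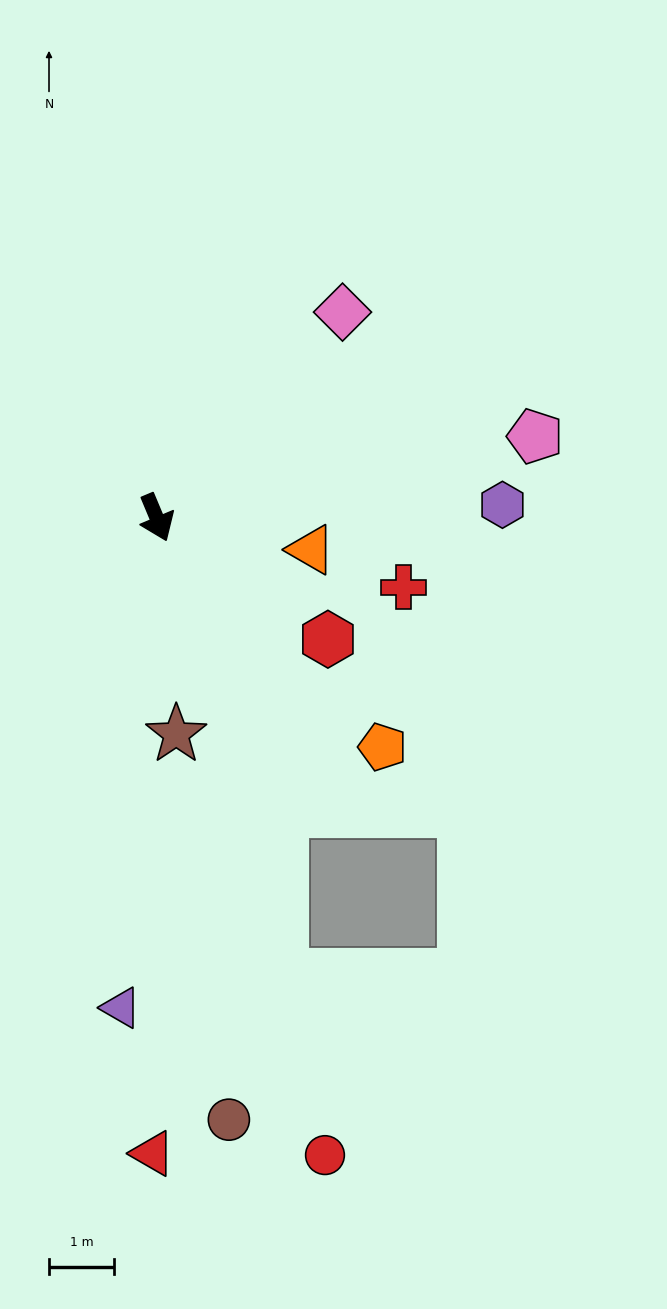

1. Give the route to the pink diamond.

turn left 115°, forward 4.2 m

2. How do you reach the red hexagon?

turn left 32°, forward 3.2 m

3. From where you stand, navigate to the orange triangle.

turn left 56°, forward 2.4 m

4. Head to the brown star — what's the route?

turn right 18°, forward 3.3 m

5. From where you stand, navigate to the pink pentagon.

turn left 79°, forward 5.9 m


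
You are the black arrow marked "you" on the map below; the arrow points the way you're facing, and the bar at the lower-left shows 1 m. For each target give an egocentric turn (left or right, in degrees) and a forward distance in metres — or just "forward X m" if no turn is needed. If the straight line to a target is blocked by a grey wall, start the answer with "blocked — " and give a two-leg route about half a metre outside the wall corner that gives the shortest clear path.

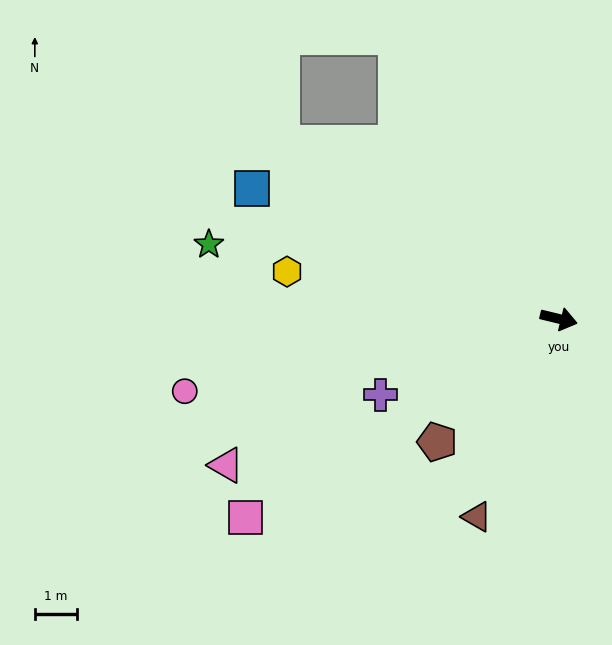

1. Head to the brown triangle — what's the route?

turn right 99°, forward 5.1 m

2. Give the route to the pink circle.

turn right 155°, forward 9.1 m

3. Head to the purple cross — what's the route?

turn right 143°, forward 4.6 m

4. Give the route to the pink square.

turn right 134°, forward 8.9 m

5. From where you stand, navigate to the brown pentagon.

turn right 121°, forward 4.1 m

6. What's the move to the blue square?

turn left 171°, forward 8.0 m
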